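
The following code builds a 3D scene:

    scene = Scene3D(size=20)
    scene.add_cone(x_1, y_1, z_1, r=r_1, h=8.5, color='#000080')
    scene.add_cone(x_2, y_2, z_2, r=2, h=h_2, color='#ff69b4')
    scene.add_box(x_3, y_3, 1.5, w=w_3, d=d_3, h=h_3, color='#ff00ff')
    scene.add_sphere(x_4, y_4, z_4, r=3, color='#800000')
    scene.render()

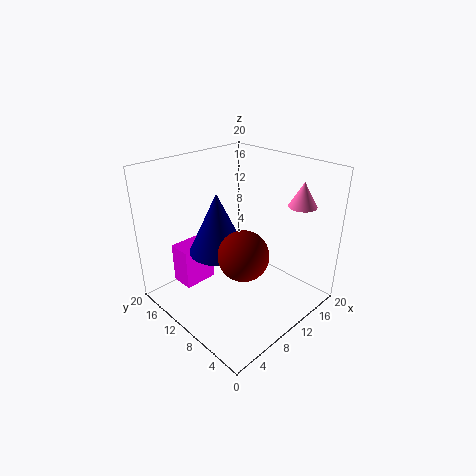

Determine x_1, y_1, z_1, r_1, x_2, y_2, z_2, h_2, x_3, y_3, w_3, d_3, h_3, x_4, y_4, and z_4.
x_1 = 8, y_1 = 12, z_1 = 8, r_1 = 4, x_2 = 17.5, y_2 = 5, z_2 = 14, h_2 = 3.5, x_3 = 4.5, y_3 = 15, w_3 = 5, d_3 = 3.5, h_3 = 6, x_4 = 5.5, y_4 = 4.5, z_4 = 11.5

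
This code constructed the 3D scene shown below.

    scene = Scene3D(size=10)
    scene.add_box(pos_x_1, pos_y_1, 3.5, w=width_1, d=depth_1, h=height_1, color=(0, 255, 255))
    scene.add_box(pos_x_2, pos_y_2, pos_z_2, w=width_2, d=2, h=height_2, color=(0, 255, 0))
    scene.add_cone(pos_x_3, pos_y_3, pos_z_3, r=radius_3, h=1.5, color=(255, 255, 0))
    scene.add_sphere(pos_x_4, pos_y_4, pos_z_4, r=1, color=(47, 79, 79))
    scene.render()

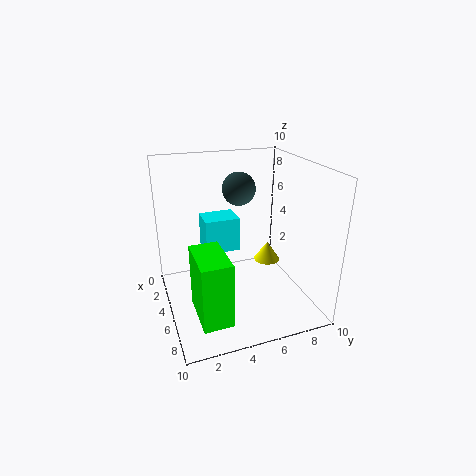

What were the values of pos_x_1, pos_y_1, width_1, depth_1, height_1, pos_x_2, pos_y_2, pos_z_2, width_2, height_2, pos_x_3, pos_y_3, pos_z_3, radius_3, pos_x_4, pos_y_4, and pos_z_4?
pos_x_1 = 2
pos_y_1 = 3
width_1 = 2
depth_1 = 2.5
height_1 = 2.5
pos_x_2 = 5
pos_y_2 = 1.5
pos_z_2 = 0.5
width_2 = 3.5
height_2 = 4.5
pos_x_3 = 3.5
pos_y_3 = 8
pos_z_3 = 2
radius_3 = 1
pos_x_4 = 6.5
pos_y_4 = 4.5
pos_z_4 = 9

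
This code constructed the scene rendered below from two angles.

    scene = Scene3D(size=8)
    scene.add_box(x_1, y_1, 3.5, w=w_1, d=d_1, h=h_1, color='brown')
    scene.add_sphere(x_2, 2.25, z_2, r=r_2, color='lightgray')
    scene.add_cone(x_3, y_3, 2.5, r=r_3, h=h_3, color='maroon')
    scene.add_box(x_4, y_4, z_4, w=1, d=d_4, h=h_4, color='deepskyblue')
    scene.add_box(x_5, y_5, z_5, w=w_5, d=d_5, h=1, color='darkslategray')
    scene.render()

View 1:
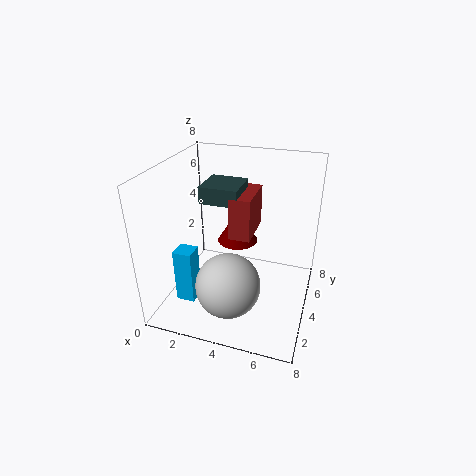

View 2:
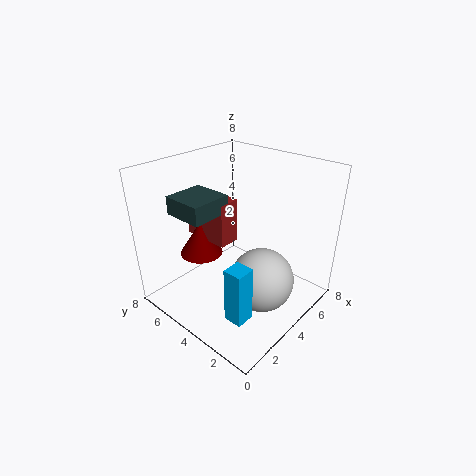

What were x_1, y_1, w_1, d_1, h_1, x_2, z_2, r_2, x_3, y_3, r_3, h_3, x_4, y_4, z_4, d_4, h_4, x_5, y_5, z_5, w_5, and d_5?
x_1 = 3.25, y_1 = 4.5, w_1 = 1.25, d_1 = 2.75, h_1 = 2.5, x_2 = 4, z_2 = 2, r_2 = 1.75, x_3 = 3.25, y_3 = 6.25, r_3 = 1.25, h_3 = 2, x_4 = 1.25, y_4 = 1.5, z_4 = 1, d_4 = 1, h_4 = 3, x_5 = 1.5, y_5 = 4.5, z_5 = 5.5, w_5 = 2.25, d_5 = 2.25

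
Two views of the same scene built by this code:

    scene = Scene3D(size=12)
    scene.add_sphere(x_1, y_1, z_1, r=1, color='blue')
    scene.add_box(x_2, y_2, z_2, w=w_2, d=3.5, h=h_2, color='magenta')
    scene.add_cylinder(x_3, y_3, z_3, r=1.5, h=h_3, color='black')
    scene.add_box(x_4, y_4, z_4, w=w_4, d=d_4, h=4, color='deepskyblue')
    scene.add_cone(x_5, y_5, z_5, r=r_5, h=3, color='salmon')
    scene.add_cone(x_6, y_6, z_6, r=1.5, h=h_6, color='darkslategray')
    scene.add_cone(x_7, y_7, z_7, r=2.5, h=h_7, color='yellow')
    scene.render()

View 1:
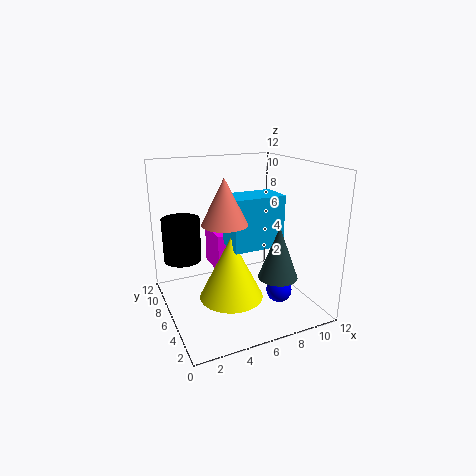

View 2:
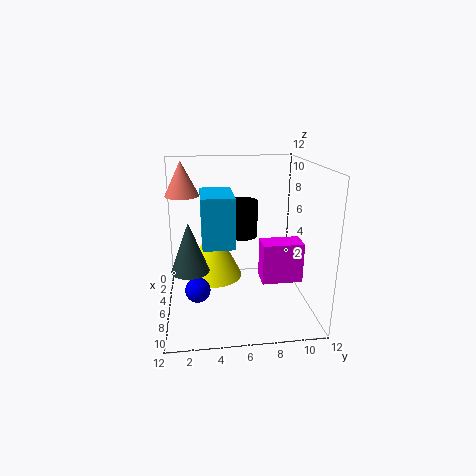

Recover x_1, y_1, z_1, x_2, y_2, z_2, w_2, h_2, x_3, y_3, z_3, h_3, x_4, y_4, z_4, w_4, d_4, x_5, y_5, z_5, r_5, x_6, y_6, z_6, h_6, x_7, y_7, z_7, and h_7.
x_1 = 8, y_1 = 2.5, z_1 = 2.5, x_2 = 5, y_2 = 8, z_2 = 2, w_2 = 2, h_2 = 3.5, x_3 = 1.5, y_3 = 7, z_3 = 4.5, h_3 = 3.5, x_4 = 4.5, y_4 = 3, z_4 = 6, w_4 = 4, d_4 = 2.5, x_5 = 3, y_5 = 1.5, z_5 = 9, r_5 = 1.5, x_6 = 7.5, y_6 = 2, z_6 = 4, h_6 = 4, x_7 = 4.5, y_7 = 4, z_7 = 2, h_7 = 5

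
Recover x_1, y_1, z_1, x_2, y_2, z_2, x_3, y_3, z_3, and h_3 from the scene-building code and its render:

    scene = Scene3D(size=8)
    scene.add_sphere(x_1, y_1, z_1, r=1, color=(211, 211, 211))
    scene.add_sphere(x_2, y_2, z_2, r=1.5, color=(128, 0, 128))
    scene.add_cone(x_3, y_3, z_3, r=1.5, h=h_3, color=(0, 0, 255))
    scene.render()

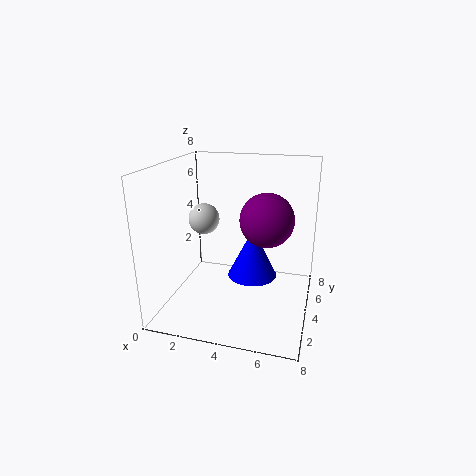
x_1 = 1
y_1 = 6.5
z_1 = 4
x_2 = 5.5
y_2 = 4.5
z_2 = 5
x_3 = 4.5
y_3 = 5.5
z_3 = 1
h_3 = 3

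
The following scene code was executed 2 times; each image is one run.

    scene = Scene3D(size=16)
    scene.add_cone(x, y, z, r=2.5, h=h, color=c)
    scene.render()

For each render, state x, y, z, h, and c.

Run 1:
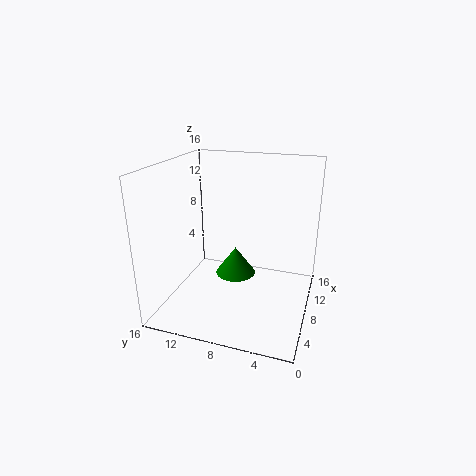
x = 11.5
y = 9.5
z = 1.5
h = 3.5
c = 'green'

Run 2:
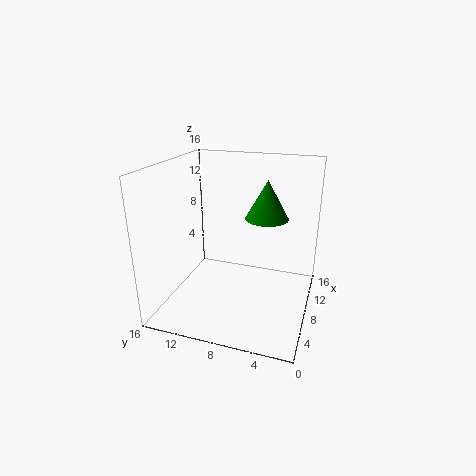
x = 11
y = 5.5
z = 9.5
h = 4.5
c = 'green'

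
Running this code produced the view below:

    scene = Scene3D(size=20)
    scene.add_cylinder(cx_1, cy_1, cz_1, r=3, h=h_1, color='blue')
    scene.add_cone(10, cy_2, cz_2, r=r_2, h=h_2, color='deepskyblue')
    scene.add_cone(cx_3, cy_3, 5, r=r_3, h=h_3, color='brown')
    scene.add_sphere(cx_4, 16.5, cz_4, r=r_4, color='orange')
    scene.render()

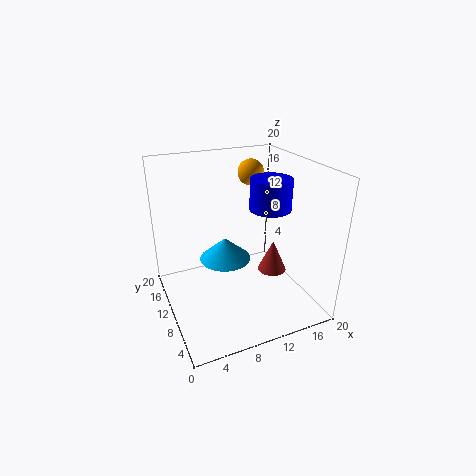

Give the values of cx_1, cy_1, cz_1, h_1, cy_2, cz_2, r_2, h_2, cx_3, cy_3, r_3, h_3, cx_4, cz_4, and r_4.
cx_1 = 15.5; cy_1 = 11; cz_1 = 13; h_1 = 4.5; cy_2 = 15; cz_2 = 4; r_2 = 4; h_2 = 3.5; cx_3 = 14.5; cy_3 = 8; r_3 = 2; h_3 = 4.5; cx_4 = 15; cz_4 = 17; r_4 = 2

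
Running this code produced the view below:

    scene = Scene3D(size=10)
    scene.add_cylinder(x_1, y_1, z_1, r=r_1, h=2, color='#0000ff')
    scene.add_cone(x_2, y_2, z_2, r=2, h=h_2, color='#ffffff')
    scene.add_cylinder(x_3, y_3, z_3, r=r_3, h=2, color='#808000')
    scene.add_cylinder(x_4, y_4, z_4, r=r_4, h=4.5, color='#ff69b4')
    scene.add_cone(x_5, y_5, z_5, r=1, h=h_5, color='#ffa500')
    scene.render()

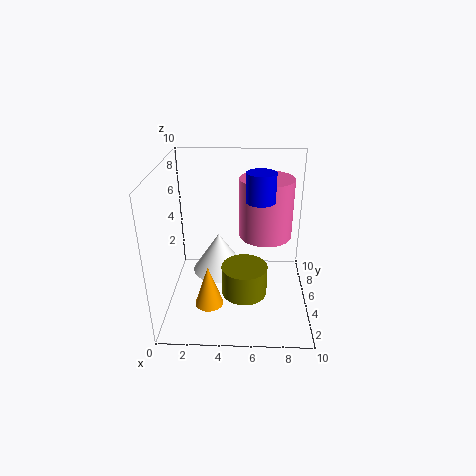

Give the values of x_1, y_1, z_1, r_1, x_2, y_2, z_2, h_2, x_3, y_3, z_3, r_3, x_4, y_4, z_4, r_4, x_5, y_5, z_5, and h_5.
x_1 = 6.5; y_1 = 5.5; z_1 = 7.5; r_1 = 1; x_2 = 3.5; y_2 = 6.5; z_2 = 1.5; h_2 = 3; x_3 = 5.5; y_3 = 3; z_3 = 2; r_3 = 1.5; x_4 = 7; y_4 = 7.5; z_4 = 4; r_4 = 2; x_5 = 3; y_5 = 3.5; z_5 = 0.5; h_5 = 3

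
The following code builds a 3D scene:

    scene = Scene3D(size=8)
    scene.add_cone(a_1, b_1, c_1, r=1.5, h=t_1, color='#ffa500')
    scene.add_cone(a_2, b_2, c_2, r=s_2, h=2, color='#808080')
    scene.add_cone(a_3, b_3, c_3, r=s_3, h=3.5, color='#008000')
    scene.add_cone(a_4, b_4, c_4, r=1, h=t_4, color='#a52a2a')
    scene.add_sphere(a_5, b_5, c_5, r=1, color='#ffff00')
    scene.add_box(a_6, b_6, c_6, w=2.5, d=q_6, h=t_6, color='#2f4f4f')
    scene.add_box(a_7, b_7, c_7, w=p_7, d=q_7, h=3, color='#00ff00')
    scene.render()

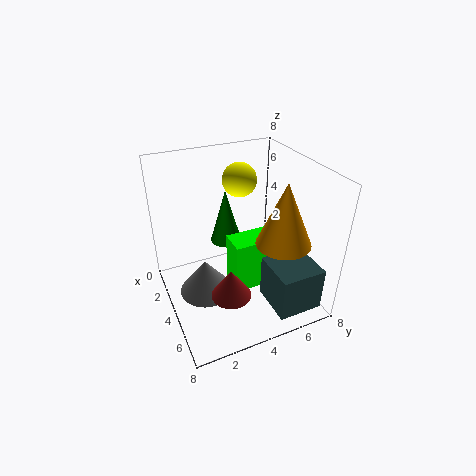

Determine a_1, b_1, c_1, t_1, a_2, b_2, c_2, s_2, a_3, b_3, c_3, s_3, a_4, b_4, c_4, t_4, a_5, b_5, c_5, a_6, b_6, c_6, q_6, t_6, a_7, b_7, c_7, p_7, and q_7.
a_1 = 5.5, b_1 = 6, c_1 = 4, t_1 = 3.5, a_2 = 4, b_2 = 2, c_2 = 1, s_2 = 1.5, a_3 = 1, b_3 = 4.5, c_3 = 2, s_3 = 1, a_4 = 6.5, b_4 = 2.5, c_4 = 2.5, t_4 = 1.5, a_5 = 2, b_5 = 5, c_5 = 6.5, a_6 = 5, b_6 = 5, c_6 = 0.5, q_6 = 2.5, t_6 = 2.5, a_7 = 3.5, b_7 = 3.5, c_7 = 1, p_7 = 1.5, q_7 = 2.5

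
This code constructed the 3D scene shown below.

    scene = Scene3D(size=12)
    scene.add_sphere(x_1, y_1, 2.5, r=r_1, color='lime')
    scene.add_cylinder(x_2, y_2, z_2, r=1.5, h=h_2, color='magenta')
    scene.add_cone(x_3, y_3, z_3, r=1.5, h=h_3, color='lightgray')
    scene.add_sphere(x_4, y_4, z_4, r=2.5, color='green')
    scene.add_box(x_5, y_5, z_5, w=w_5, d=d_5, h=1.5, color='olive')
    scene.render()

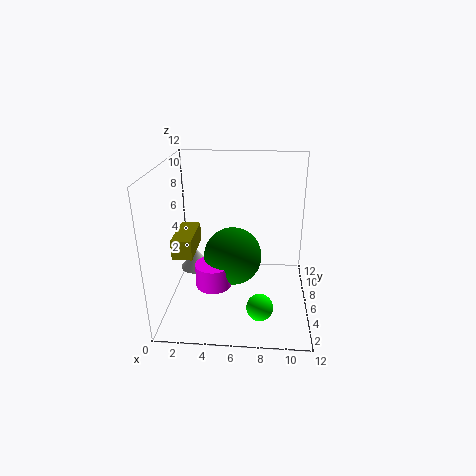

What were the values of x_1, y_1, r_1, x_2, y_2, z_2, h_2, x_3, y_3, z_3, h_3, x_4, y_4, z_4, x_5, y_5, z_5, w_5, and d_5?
x_1 = 8
y_1 = 1.5
r_1 = 1
x_2 = 4
y_2 = 5
z_2 = 2
h_2 = 2
x_3 = 1.5
y_3 = 9.5
z_3 = 1
h_3 = 2
x_4 = 5.5
y_4 = 6.5
z_4 = 4
x_5 = 1.5
y_5 = 2
z_5 = 6
w_5 = 1.5
d_5 = 3.5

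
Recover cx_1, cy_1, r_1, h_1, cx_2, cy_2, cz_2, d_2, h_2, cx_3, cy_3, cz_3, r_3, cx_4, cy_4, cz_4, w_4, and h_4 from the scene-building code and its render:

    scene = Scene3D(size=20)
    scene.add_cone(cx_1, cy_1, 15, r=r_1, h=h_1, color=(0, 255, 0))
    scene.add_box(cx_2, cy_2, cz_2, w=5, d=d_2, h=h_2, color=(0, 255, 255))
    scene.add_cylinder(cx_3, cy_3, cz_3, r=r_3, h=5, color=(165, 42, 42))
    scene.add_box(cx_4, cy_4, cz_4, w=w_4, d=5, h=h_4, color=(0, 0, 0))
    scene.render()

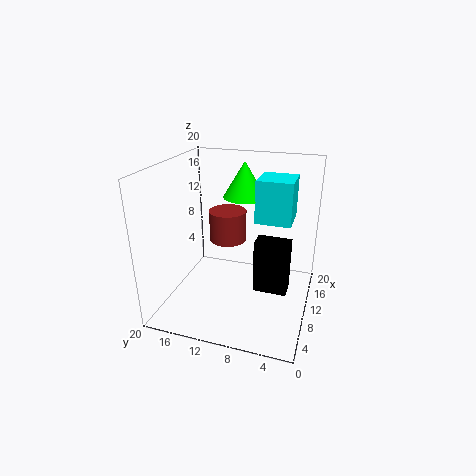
cx_1 = 13
cy_1 = 10
r_1 = 3
h_1 = 5
cx_2 = 11
cy_2 = 3
cz_2 = 12
d_2 = 5
h_2 = 6
cx_3 = 17
cy_3 = 14
cz_3 = 6
r_3 = 3
cx_4 = 11
cy_4 = 3
cz_4 = 1
w_4 = 3
h_4 = 8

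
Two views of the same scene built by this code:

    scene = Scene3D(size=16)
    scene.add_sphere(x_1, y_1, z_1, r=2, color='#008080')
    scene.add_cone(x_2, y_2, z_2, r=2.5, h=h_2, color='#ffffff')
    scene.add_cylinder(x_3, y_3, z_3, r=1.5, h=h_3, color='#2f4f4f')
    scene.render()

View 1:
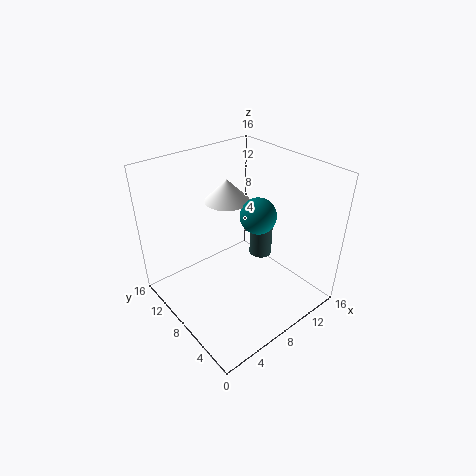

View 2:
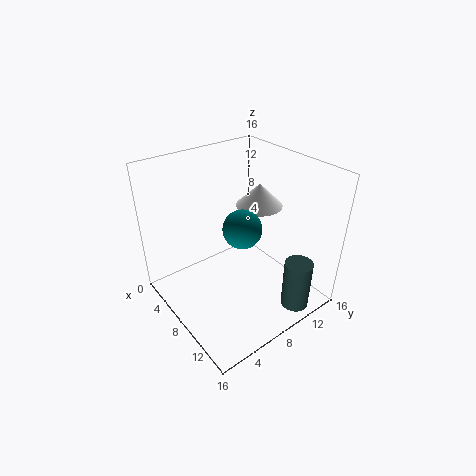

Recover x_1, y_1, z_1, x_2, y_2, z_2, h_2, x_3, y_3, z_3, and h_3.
x_1 = 10
y_1 = 7
z_1 = 10.5
x_2 = 8.5
y_2 = 10.5
z_2 = 11.5
h_2 = 2.5
x_3 = 14.5
y_3 = 11
z_3 = 1.5
h_3 = 5.5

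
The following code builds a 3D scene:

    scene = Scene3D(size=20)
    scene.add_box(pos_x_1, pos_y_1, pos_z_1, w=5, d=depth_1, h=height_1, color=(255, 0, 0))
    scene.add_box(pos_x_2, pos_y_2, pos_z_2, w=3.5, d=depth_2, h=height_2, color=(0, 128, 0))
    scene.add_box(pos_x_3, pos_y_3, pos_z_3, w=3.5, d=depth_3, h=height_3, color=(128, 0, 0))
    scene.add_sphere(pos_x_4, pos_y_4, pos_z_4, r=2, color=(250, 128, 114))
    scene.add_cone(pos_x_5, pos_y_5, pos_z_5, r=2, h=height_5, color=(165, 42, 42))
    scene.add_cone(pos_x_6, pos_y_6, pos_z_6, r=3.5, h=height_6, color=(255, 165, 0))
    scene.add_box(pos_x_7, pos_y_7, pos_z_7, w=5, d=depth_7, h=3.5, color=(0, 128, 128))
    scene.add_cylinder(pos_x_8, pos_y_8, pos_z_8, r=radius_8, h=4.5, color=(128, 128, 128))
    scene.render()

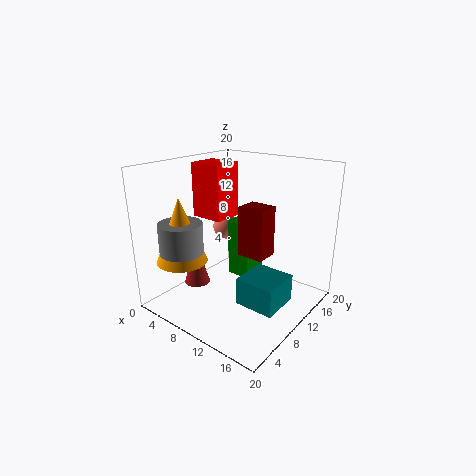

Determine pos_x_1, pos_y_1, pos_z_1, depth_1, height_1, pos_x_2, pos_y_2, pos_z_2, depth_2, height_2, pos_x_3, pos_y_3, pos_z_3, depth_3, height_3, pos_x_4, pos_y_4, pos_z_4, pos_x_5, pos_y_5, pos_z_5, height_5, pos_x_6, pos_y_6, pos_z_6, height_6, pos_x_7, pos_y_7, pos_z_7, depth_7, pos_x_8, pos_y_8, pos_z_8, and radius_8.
pos_x_1 = 1.5
pos_y_1 = 10
pos_z_1 = 11.5
depth_1 = 4.5
height_1 = 8
pos_x_2 = 7
pos_y_2 = 11.5
pos_z_2 = 3
depth_2 = 4
height_2 = 8.5
pos_x_3 = 12
pos_y_3 = 7.5
pos_z_3 = 9
depth_3 = 3
height_3 = 6.5
pos_x_4 = 4
pos_y_4 = 14.5
pos_z_4 = 9
pos_x_5 = 2
pos_y_5 = 9.5
pos_z_5 = 0.5
height_5 = 7
pos_x_6 = 4.5
pos_y_6 = 4.5
pos_z_6 = 7
height_6 = 9
pos_x_7 = 14
pos_y_7 = 4.5
pos_z_7 = 4
depth_7 = 5
pos_x_8 = 4.5
pos_y_8 = 4.5
pos_z_8 = 8
radius_8 = 3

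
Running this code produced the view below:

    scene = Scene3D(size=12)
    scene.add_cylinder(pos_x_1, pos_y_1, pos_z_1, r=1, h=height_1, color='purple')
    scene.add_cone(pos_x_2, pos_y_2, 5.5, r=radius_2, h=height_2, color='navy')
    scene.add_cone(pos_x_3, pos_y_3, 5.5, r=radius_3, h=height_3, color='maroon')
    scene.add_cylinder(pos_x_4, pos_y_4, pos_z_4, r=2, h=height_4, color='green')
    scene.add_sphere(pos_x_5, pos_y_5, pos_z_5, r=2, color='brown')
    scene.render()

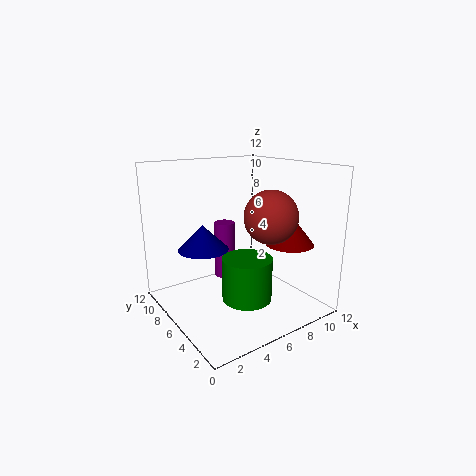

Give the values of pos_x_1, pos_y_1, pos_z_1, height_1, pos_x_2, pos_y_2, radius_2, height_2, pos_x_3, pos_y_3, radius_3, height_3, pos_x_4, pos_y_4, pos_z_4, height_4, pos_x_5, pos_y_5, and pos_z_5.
pos_x_1 = 7.5; pos_y_1 = 10.5; pos_z_1 = 0.5; height_1 = 5.5; pos_x_2 = 3; pos_y_2 = 6.5; radius_2 = 2; height_2 = 2; pos_x_3 = 9.5; pos_y_3 = 3.5; radius_3 = 2; height_3 = 2.5; pos_x_4 = 5.5; pos_y_4 = 4; pos_z_4 = 1.5; height_4 = 3.5; pos_x_5 = 6.5; pos_y_5 = 2.5; pos_z_5 = 8.5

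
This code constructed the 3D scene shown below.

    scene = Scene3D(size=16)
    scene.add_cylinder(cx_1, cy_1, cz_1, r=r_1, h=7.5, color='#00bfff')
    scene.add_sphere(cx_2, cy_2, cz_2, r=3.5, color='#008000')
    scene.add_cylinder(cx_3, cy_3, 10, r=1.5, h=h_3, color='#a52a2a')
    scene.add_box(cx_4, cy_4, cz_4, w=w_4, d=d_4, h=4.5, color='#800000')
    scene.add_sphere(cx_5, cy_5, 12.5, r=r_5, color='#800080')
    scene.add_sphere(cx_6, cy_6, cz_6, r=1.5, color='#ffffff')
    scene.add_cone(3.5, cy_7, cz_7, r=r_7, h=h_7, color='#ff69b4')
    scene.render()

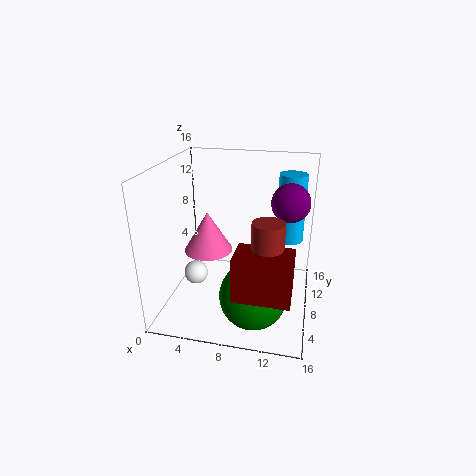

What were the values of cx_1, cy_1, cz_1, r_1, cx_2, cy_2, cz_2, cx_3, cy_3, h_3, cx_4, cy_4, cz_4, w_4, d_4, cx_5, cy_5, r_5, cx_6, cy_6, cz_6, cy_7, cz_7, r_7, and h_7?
cx_1 = 13.5
cy_1 = 10
cz_1 = 7.5
r_1 = 1.5
cx_2 = 10.5
cy_2 = 4
cz_2 = 3.5
cx_3 = 12
cy_3 = 2.5
h_3 = 2.5
cx_4 = 9
cy_4 = 0.5
cz_4 = 5
w_4 = 5.5
d_4 = 3.5
cx_5 = 13.5
cy_5 = 8
r_5 = 2
cx_6 = 2
cy_6 = 10
cz_6 = 1.5
cy_7 = 11
cz_7 = 4.5
r_7 = 3
h_7 = 5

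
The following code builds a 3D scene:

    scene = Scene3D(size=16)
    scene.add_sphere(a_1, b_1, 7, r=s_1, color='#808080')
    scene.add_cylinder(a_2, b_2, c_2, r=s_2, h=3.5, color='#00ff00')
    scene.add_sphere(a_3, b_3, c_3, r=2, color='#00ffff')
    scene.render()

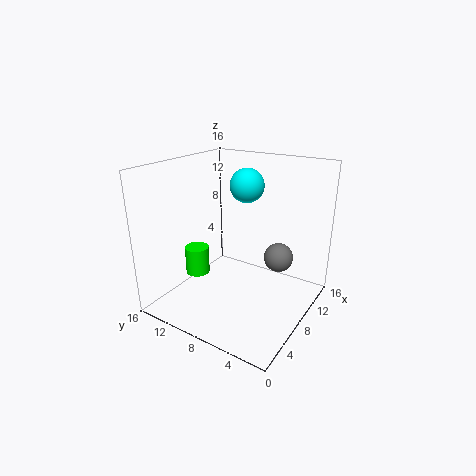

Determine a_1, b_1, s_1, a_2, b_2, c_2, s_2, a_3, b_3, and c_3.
a_1 = 8, b_1 = 3, s_1 = 1.5, a_2 = 8.5, b_2 = 14.5, c_2 = 1.5, s_2 = 1.5, a_3 = 11.5, b_3 = 9, c_3 = 13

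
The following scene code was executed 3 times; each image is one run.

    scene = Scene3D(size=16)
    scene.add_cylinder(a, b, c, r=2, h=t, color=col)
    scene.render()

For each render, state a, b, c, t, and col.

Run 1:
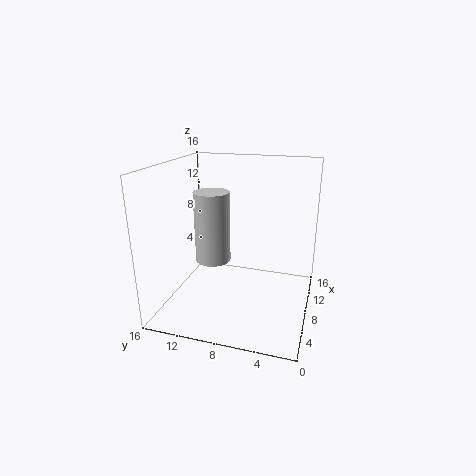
a = 8
b = 11
c = 5
t = 8
col = 'lightgray'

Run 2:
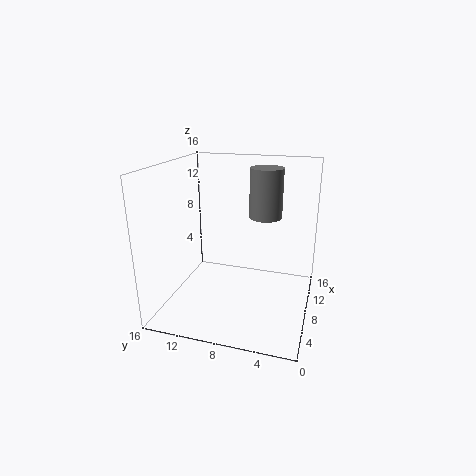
a = 13
b = 6
c = 9
t = 6
col = 'gray'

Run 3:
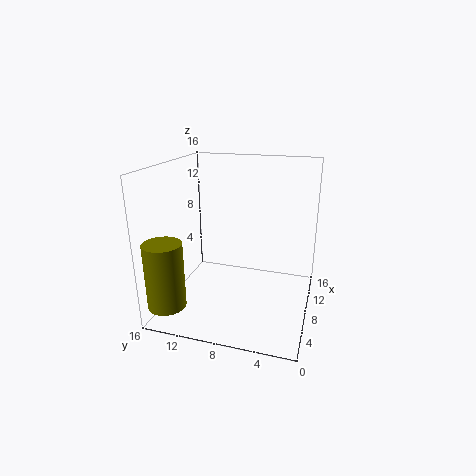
a = 2
b = 14
c = 2
t = 7
col = 'olive'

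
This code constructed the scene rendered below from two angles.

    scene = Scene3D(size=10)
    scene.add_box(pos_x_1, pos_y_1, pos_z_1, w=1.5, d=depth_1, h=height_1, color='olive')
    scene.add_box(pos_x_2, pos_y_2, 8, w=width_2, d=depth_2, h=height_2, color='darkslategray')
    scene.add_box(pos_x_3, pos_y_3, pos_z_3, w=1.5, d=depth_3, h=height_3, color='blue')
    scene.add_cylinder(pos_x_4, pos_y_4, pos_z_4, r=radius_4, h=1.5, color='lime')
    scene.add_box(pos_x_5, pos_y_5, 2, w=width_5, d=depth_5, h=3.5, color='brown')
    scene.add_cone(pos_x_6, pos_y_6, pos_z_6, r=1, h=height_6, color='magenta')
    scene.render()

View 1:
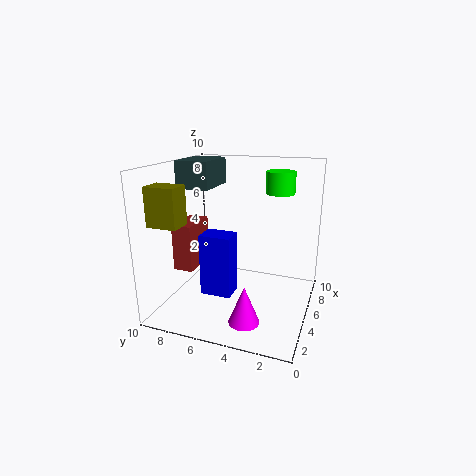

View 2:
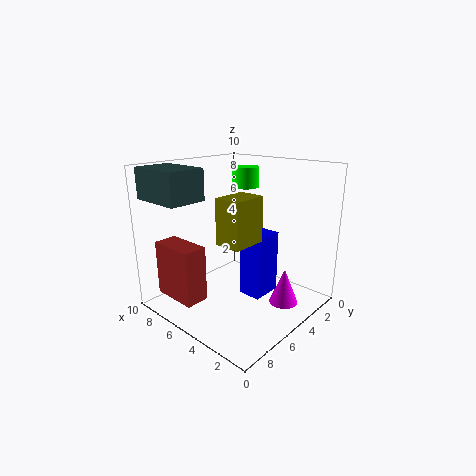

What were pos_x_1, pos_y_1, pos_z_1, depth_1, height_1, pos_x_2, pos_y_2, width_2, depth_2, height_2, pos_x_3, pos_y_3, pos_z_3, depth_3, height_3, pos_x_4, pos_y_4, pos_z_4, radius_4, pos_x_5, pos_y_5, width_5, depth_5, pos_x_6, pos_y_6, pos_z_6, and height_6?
pos_x_1 = 1, pos_y_1 = 7.5, pos_z_1 = 6.5, depth_1 = 2, height_1 = 2.5, pos_x_2 = 5.5, pos_y_2 = 7.5, width_2 = 3.5, depth_2 = 2.5, height_2 = 2, pos_x_3 = 2, pos_y_3 = 4.5, pos_z_3 = 2, depth_3 = 2, height_3 = 4, pos_x_4 = 6.5, pos_y_4 = 2.5, pos_z_4 = 8, radius_4 = 1, pos_x_5 = 4.5, pos_y_5 = 8.5, width_5 = 3, depth_5 = 1.5, pos_x_6 = 2, pos_y_6 = 3.5, pos_z_6 = 0.5, height_6 = 2.5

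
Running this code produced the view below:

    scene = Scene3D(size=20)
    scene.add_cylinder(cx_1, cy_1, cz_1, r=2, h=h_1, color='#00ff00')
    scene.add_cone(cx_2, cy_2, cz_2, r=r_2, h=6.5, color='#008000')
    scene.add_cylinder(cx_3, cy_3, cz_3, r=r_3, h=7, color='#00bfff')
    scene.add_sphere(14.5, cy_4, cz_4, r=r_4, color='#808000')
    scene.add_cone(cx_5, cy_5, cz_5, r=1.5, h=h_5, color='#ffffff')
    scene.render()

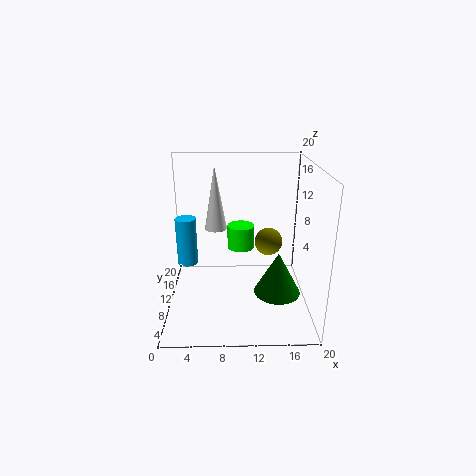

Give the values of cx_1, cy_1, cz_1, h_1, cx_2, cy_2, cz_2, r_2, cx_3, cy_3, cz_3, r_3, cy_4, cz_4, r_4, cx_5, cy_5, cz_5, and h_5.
cx_1 = 10.5; cy_1 = 13.5; cz_1 = 7; h_1 = 3.5; cx_2 = 16; cy_2 = 11; cz_2 = 0.5; r_2 = 3.5; cx_3 = 2.5; cy_3 = 12.5; cz_3 = 5; r_3 = 1.5; cy_4 = 12; cz_4 = 8.5; r_4 = 2; cx_5 = 7; cy_5 = 10; cz_5 = 11.5; h_5 = 8.5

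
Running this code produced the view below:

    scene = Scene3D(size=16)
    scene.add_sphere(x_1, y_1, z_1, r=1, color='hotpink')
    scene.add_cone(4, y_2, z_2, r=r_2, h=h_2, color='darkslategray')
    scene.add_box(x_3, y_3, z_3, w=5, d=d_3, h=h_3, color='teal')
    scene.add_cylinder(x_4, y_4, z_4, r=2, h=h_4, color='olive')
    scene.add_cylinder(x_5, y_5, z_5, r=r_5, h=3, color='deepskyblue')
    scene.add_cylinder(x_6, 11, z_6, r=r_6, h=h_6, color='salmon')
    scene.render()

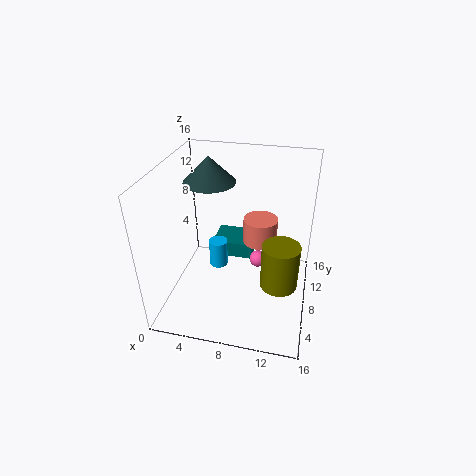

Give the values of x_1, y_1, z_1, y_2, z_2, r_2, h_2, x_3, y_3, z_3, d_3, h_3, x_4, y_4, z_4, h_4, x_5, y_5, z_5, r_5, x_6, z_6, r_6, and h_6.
x_1 = 10, y_1 = 10, z_1 = 4, y_2 = 11, z_2 = 13, r_2 = 3, h_2 = 3, x_3 = 4, y_3 = 11, z_3 = 3, d_3 = 4, h_3 = 2, x_4 = 13, y_4 = 6, z_4 = 4, h_4 = 5, x_5 = 6, y_5 = 7, z_5 = 5, r_5 = 1, x_6 = 10, z_6 = 6, r_6 = 2, h_6 = 3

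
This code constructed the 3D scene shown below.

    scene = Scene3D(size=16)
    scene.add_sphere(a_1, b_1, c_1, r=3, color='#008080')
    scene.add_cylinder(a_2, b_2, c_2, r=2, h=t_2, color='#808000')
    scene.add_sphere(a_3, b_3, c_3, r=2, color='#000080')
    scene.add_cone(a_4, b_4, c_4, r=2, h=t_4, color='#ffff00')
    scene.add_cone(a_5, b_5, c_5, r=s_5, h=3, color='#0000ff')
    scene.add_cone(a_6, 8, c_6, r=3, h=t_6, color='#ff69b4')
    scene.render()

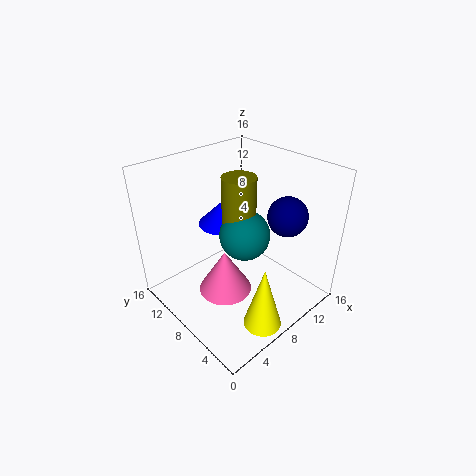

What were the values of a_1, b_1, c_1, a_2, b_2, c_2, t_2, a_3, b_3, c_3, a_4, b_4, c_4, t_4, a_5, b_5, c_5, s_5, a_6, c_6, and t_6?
a_1 = 10, b_1 = 9, c_1 = 7, a_2 = 10, b_2 = 10, c_2 = 8, t_2 = 6, a_3 = 10, b_3 = 3, c_3 = 12, a_4 = 6, b_4 = 2, c_4 = 1, t_4 = 7, a_5 = 10, b_5 = 13, c_5 = 7, s_5 = 3, a_6 = 6, c_6 = 2, t_6 = 5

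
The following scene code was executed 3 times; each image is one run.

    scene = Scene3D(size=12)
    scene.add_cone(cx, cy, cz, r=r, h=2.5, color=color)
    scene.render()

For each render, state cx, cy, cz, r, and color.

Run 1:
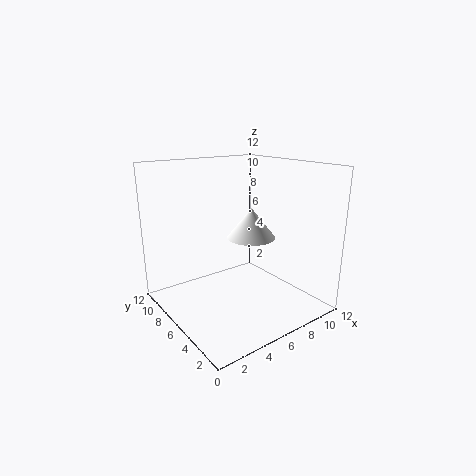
cx = 7; cy = 5.5; cz = 6; r = 2; color = 'white'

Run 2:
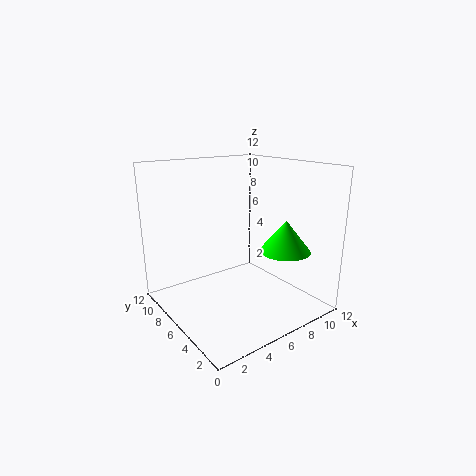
cx = 8; cy = 2.5; cz = 5.5; r = 2; color = 'lime'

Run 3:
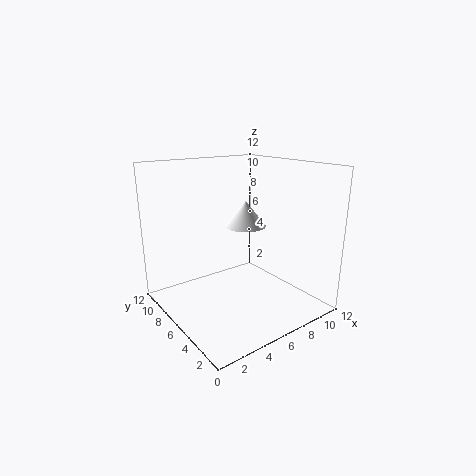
cx = 9.5; cy = 9.5; cz = 5.5; r = 2; color = 'white'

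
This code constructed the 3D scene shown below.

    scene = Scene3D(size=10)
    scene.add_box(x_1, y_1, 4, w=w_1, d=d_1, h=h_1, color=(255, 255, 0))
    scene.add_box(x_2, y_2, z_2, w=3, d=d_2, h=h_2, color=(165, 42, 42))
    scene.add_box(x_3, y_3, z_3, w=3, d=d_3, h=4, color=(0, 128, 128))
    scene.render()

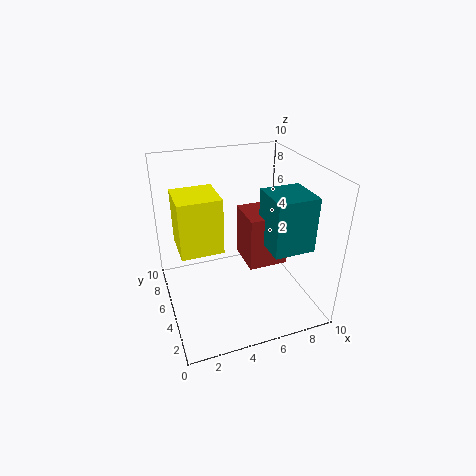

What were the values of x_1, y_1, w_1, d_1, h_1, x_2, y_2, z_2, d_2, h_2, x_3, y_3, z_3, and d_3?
x_1 = 1; y_1 = 5; w_1 = 3; d_1 = 3; h_1 = 4; x_2 = 6; y_2 = 5; z_2 = 2; d_2 = 3; h_2 = 4; x_3 = 7; y_3 = 3; z_3 = 4; d_3 = 3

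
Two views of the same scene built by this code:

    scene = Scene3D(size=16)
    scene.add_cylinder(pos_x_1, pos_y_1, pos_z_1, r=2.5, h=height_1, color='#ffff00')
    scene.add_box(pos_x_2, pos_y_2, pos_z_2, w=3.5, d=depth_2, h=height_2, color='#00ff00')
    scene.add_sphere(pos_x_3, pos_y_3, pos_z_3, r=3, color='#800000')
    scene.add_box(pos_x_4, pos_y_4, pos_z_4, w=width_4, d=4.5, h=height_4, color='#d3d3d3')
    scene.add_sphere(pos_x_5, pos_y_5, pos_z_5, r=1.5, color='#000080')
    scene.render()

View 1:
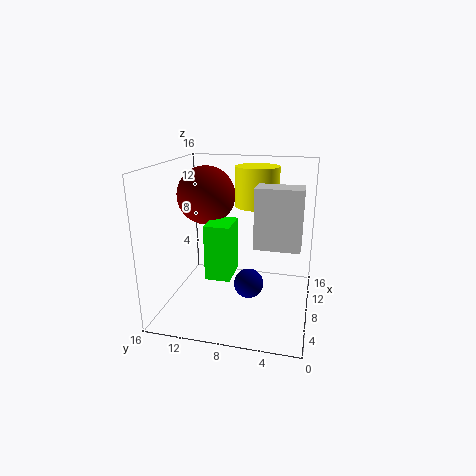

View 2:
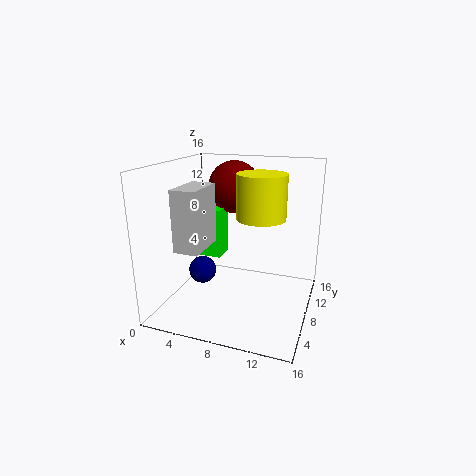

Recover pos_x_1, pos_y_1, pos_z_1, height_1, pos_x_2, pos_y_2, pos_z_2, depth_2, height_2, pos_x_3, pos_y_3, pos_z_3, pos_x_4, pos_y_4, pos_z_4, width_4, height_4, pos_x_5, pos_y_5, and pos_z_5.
pos_x_1 = 11; pos_y_1 = 6.5; pos_z_1 = 11; height_1 = 4.5; pos_x_2 = 2.5; pos_y_2 = 7.5; pos_z_2 = 5.5; depth_2 = 2.5; height_2 = 5.5; pos_x_3 = 6.5; pos_y_3 = 11; pos_z_3 = 13; pos_x_4 = 4; pos_y_4 = 1; pos_z_4 = 8.5; width_4 = 2.5; height_4 = 6; pos_x_5 = 4.5; pos_y_5 = 6; pos_z_5 = 4.5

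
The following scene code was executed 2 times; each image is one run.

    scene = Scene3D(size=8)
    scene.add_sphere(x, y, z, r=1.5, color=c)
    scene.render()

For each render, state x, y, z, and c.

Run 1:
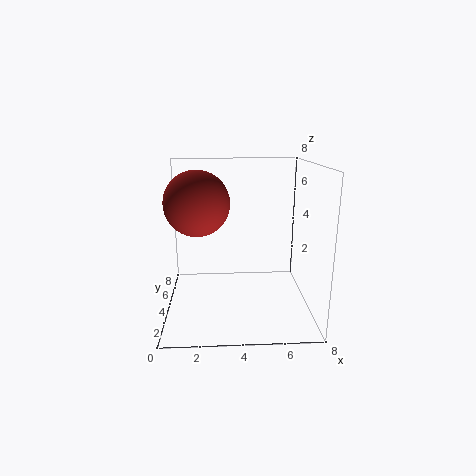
x = 2
y = 1.5
z = 6.5
c = 'brown'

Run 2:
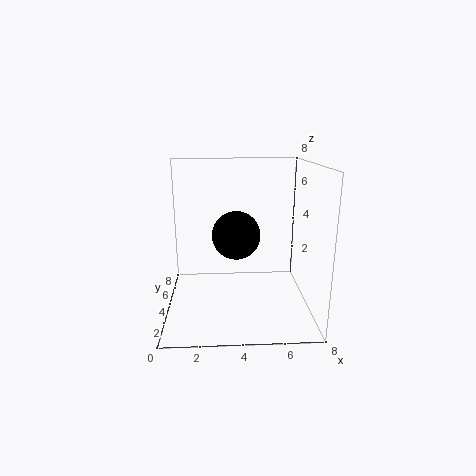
x = 4
y = 6
z = 3.5
c = 'black'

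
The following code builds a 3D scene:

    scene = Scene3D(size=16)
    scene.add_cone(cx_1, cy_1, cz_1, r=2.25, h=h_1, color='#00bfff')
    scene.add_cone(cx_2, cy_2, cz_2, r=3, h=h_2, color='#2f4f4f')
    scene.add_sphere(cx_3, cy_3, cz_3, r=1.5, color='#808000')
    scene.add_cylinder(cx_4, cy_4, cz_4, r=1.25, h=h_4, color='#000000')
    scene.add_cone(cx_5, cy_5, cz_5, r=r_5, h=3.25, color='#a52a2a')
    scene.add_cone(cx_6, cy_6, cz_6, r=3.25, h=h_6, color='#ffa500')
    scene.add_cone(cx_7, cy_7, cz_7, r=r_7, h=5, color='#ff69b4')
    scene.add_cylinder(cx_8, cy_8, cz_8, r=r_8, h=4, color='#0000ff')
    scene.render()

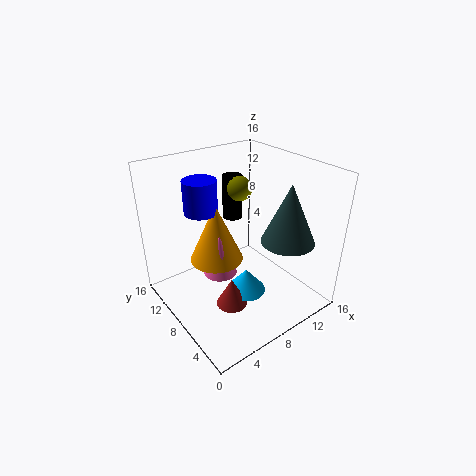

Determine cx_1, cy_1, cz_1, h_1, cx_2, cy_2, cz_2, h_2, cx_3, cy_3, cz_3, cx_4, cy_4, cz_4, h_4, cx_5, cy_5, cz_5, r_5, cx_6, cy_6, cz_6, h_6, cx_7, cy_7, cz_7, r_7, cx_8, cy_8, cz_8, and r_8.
cx_1 = 8.25; cy_1 = 6.75; cz_1 = 1.5; h_1 = 2.75; cx_2 = 12.5; cy_2 = 4.75; cz_2 = 7.5; h_2 = 6.75; cx_3 = 11.25; cy_3 = 12; cz_3 = 11.75; cx_4 = 11.25; cy_4 = 13.5; cz_4 = 7.5; h_4 = 5.5; cx_5 = 6; cy_5 = 6.5; cz_5 = 0.75; r_5 = 1.75; cx_6 = 7.5; cy_6 = 11.75; cz_6 = 3.5; h_6 = 7.25; cx_7 = 7; cy_7 = 10.25; cz_7 = 2.5; r_7 = 2; cx_8 = 6.5; cy_8 = 13.25; cz_8 = 9.5; r_8 = 2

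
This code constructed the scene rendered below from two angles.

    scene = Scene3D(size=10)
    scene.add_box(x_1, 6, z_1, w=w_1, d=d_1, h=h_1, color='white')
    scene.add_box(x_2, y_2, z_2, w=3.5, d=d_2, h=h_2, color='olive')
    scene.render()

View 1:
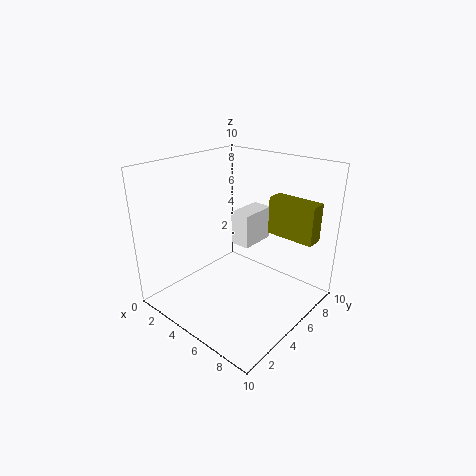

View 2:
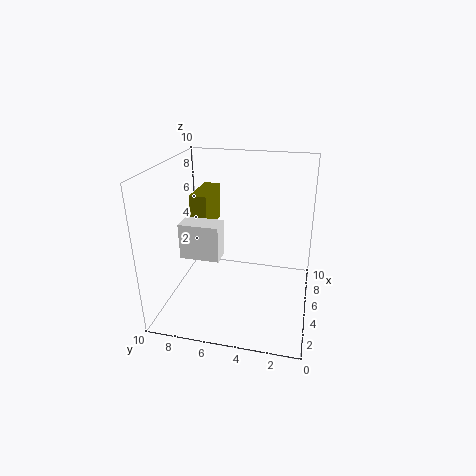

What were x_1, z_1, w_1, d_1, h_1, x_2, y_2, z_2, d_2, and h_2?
x_1 = 3.5
z_1 = 3.75
w_1 = 1.5
d_1 = 2.75
h_1 = 2.5
x_2 = 5.75
y_2 = 7.5
z_2 = 4.75
d_2 = 1.25
h_2 = 2.75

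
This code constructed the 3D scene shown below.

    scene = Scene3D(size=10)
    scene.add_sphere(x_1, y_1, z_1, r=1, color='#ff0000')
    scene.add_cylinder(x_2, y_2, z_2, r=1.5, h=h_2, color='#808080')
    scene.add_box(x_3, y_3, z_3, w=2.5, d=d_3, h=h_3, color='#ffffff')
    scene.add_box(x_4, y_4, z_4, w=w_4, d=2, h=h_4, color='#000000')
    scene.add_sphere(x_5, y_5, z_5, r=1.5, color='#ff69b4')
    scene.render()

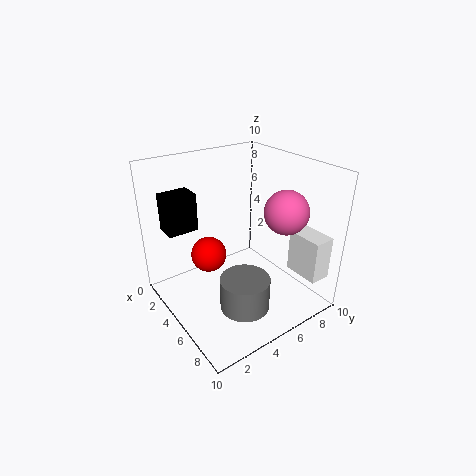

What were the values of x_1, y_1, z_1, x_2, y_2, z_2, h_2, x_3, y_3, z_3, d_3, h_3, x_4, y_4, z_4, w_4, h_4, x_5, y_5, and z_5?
x_1 = 7, y_1 = 1.5, z_1 = 6, x_2 = 8.5, y_2 = 3, z_2 = 2.5, h_2 = 2, x_3 = 7, y_3 = 8, z_3 = 2.5, d_3 = 1.5, h_3 = 3, x_4 = 2.5, y_4 = 0.5, z_4 = 6, w_4 = 1.5, h_4 = 2.5, x_5 = 7, y_5 = 7.5, z_5 = 7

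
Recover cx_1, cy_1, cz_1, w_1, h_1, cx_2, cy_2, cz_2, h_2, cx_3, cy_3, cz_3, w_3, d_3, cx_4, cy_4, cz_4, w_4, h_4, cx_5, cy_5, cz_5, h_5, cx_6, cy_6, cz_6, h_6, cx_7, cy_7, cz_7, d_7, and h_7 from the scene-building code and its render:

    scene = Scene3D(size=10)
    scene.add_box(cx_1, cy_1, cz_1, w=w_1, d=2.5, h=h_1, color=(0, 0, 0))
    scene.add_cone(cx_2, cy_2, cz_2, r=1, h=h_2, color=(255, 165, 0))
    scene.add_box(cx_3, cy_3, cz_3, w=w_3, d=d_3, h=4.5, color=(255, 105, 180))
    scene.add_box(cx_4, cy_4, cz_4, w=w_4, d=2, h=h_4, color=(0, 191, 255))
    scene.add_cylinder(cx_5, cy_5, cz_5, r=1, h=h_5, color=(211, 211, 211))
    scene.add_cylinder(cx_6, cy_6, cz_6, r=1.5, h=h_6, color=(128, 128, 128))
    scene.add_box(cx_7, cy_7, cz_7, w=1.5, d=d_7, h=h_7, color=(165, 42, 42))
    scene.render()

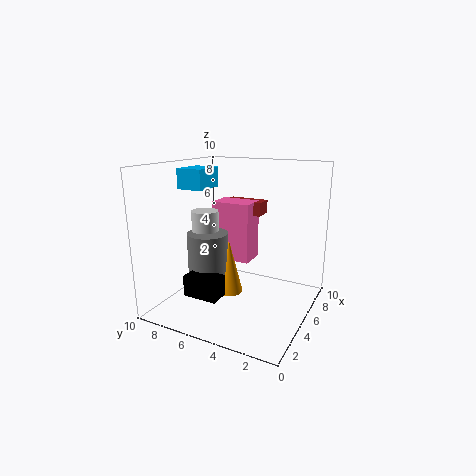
cx_1 = 2.5
cy_1 = 5.5
cz_1 = 1
w_1 = 1.5
h_1 = 1.5
cx_2 = 5.5
cy_2 = 6
cz_2 = 0.5
h_2 = 4
cx_3 = 6.5
cy_3 = 5
cz_3 = 2.5
w_3 = 2
d_3 = 3
cx_4 = 5
cy_4 = 8
cz_4 = 8
w_4 = 2.5
h_4 = 1.5
cx_5 = 5.5
cy_5 = 8
cz_5 = 3.5
h_5 = 3
cx_6 = 5
cy_6 = 7.5
cz_6 = 0.5
h_6 = 4.5
cx_7 = 7.5
cy_7 = 4.5
cz_7 = 6
d_7 = 3
h_7 = 1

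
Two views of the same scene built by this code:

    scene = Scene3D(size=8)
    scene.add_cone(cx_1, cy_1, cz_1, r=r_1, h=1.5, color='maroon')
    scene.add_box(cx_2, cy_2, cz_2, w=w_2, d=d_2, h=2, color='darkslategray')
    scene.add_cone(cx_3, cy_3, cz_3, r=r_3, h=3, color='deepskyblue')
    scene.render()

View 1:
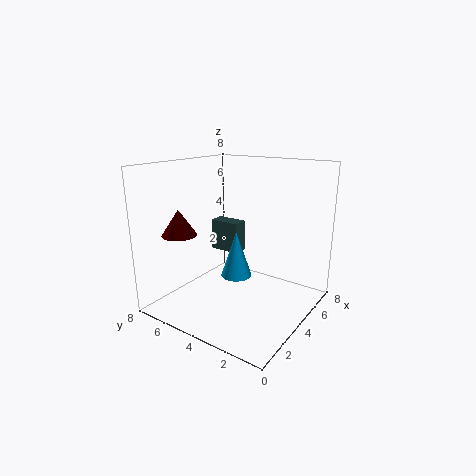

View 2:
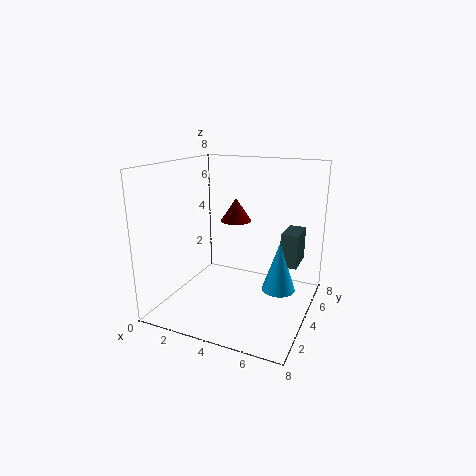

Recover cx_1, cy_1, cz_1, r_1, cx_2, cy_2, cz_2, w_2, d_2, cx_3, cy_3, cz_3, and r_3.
cx_1 = 2.5; cy_1 = 7; cz_1 = 4; r_1 = 1; cx_2 = 6; cy_2 = 5.5; cz_2 = 2; w_2 = 1; d_2 = 2; cx_3 = 6; cy_3 = 5.5; cz_3 = 0.5; r_3 = 1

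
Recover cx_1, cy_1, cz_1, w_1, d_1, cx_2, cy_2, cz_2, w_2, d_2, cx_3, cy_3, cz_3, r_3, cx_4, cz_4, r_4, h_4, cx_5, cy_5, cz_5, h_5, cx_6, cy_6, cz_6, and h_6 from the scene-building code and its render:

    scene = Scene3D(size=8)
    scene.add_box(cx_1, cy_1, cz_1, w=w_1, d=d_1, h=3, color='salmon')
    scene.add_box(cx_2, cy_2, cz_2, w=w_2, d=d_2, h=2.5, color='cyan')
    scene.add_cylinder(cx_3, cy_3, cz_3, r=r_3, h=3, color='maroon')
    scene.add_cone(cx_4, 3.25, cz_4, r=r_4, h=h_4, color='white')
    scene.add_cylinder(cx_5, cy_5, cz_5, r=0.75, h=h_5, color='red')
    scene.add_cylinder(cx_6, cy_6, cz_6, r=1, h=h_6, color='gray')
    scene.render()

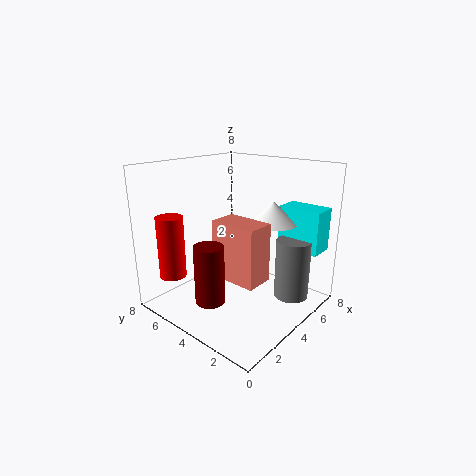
cx_1 = 2; cy_1 = 1.5; cz_1 = 2.5; w_1 = 1.5; d_1 = 2.5; cx_2 = 6.5; cy_2 = 0.5; cz_2 = 3; w_2 = 1.5; d_2 = 2.5; cx_3 = 1.25; cy_3 = 3.5; cz_3 = 1.5; r_3 = 0.75; cx_4 = 6.25; cz_4 = 4.5; r_4 = 1.5; h_4 = 1.25; cx_5 = 1.5; cy_5 = 6.75; cz_5 = 1.75; h_5 = 3.5; cx_6 = 6.25; cy_6 = 1.75; cz_6 = 0.25; h_6 = 3.5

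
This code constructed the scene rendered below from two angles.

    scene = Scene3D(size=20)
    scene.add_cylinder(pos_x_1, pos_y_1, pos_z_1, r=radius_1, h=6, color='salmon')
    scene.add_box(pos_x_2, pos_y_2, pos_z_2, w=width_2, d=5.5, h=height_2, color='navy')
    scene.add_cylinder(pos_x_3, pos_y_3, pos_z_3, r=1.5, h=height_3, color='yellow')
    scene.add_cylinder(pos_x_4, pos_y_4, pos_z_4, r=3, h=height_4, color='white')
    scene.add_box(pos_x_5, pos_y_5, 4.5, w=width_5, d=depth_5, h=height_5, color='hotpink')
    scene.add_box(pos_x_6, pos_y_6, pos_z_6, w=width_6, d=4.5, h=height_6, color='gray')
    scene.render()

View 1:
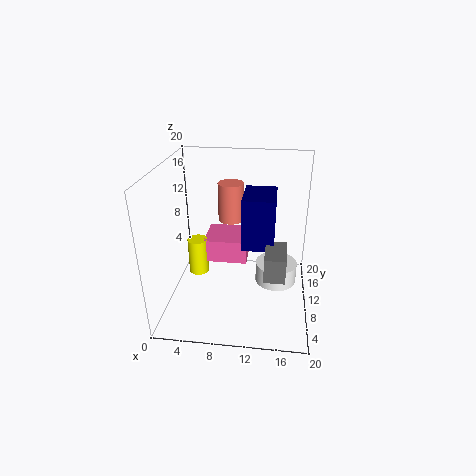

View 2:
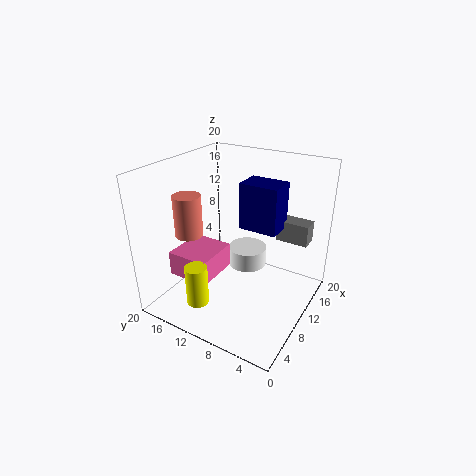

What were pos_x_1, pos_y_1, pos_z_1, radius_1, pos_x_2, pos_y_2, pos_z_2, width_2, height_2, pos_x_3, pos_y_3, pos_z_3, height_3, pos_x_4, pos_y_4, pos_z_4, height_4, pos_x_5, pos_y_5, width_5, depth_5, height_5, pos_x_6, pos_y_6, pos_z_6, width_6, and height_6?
pos_x_1 = 8, pos_y_1 = 17, pos_z_1 = 9.5, radius_1 = 2, pos_x_2 = 11, pos_y_2 = 5, pos_z_2 = 11, width_2 = 4, height_2 = 6.5, pos_x_3 = 3.5, pos_y_3 = 12.5, pos_z_3 = 2.5, height_3 = 5.5, pos_x_4 = 15.5, pos_y_4 = 11.5, pos_z_4 = 2.5, height_4 = 3, pos_x_5 = 4.5, pos_y_5 = 12, width_5 = 6.5, depth_5 = 6, height_5 = 3.5, pos_x_6 = 14, pos_y_6 = 1.5, pos_z_6 = 9, width_6 = 2.5, height_6 = 3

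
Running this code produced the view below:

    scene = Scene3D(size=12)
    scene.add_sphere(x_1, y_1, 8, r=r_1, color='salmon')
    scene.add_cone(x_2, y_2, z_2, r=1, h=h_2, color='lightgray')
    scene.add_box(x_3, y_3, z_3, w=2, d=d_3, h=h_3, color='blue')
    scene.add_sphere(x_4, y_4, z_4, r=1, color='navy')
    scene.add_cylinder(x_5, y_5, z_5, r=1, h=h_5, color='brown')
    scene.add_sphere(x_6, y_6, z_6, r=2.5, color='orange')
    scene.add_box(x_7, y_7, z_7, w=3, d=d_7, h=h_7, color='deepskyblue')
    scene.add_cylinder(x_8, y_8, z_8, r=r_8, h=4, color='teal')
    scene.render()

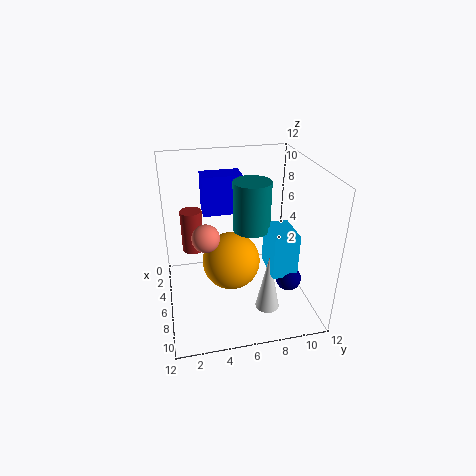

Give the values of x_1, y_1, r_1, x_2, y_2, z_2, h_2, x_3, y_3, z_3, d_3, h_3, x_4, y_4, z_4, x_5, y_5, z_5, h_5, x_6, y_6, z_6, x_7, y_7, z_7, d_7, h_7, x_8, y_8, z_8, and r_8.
x_1 = 9; y_1 = 3; r_1 = 1; x_2 = 8.5; y_2 = 8; z_2 = 0.5; h_2 = 5; x_3 = 1.5; y_3 = 3.5; z_3 = 7; d_3 = 3.5; h_3 = 3.5; x_4 = 9; y_4 = 9.5; z_4 = 3.5; x_5 = 2; y_5 = 2.5; z_5 = 3; h_5 = 4; x_6 = 5.5; y_6 = 5.5; z_6 = 3.5; x_7 = 6.5; y_7 = 8; z_7 = 4; d_7 = 2; h_7 = 3.5; x_8 = 6.5; y_8 = 7; z_8 = 7; r_8 = 1.5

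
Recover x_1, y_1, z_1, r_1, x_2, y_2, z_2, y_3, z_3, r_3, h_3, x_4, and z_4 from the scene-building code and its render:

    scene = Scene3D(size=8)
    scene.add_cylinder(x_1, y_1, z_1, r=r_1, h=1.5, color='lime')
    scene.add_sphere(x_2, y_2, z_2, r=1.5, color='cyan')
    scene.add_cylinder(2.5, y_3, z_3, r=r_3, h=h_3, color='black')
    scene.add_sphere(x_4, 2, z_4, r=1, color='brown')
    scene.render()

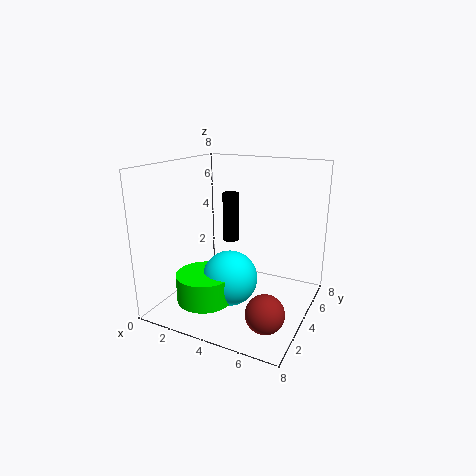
x_1 = 3; y_1 = 2; z_1 = 1; r_1 = 1.5; x_2 = 4; y_2 = 3; z_2 = 2; y_3 = 6; z_3 = 3; r_3 = 0.5; h_3 = 3; x_4 = 6.5; z_4 = 1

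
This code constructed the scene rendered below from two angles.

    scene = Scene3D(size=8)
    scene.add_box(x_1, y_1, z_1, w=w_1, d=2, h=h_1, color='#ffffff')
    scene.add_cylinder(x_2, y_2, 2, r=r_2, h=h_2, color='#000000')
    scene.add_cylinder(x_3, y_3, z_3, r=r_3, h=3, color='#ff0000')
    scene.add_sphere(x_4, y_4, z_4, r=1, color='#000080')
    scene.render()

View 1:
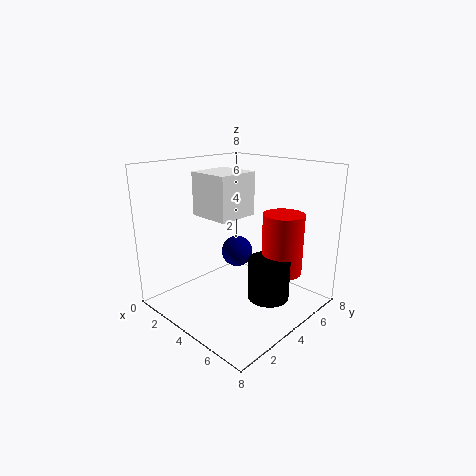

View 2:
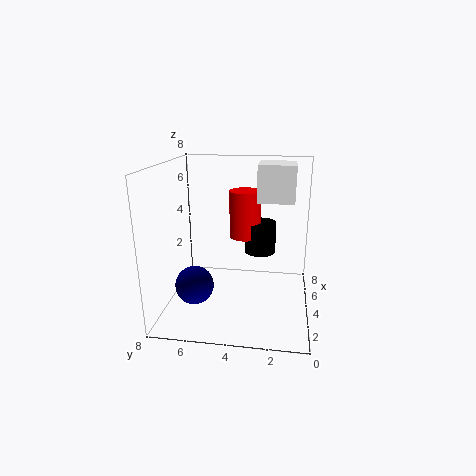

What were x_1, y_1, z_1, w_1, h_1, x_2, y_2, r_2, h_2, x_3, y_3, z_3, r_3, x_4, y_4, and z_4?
x_1 = 4; y_1 = 1; z_1 = 6; w_1 = 2; h_1 = 2; x_2 = 7; y_2 = 3; r_2 = 1; h_2 = 2; x_3 = 7; y_3 = 4; z_3 = 3; r_3 = 1; x_4 = 2; y_4 = 6; z_4 = 2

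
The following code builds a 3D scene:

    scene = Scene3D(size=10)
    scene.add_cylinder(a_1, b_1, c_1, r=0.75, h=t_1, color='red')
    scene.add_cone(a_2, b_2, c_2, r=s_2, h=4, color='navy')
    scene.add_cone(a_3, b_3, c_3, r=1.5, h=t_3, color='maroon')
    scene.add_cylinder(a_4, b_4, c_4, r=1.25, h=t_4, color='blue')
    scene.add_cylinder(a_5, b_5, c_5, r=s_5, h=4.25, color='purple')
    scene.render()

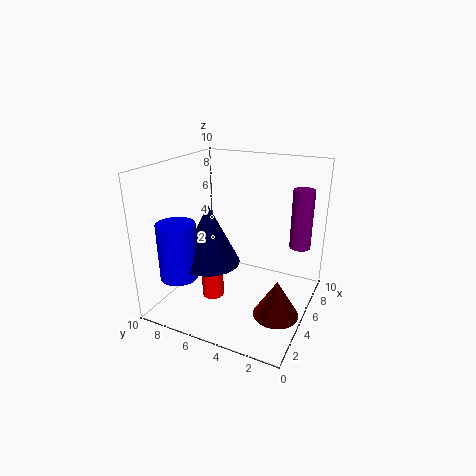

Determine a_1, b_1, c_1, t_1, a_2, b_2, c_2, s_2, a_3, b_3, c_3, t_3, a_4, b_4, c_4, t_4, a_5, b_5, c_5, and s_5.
a_1 = 3.5, b_1 = 6.25, c_1 = 1, t_1 = 2.75, a_2 = 3.25, b_2 = 6.25, c_2 = 3.75, s_2 = 2, a_3 = 3.5, b_3 = 1.5, c_3 = 0.75, t_3 = 2.5, a_4 = 1.75, b_4 = 7.75, c_4 = 3, t_4 = 3.75, a_5 = 7.5, b_5 = 1.25, c_5 = 4, s_5 = 0.75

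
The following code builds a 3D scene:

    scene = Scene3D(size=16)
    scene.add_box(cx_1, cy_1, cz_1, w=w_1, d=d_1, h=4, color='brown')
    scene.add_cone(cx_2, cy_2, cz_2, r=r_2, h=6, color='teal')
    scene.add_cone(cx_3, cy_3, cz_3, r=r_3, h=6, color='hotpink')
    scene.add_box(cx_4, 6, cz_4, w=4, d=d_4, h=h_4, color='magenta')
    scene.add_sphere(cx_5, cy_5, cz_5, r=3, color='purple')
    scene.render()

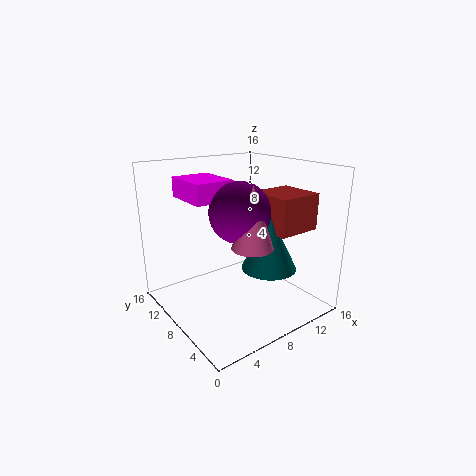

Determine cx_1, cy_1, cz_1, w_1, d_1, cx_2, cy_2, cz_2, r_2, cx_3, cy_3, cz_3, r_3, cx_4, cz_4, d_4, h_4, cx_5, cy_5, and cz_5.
cx_1 = 10
cy_1 = 3
cz_1 = 9
w_1 = 5
d_1 = 5
cx_2 = 10
cy_2 = 5
cz_2 = 5
r_2 = 3
cx_3 = 6
cy_3 = 3
cz_3 = 9
r_3 = 2
cx_4 = 2
cz_4 = 13
d_4 = 5
h_4 = 2
cx_5 = 6
cy_5 = 5
cz_5 = 12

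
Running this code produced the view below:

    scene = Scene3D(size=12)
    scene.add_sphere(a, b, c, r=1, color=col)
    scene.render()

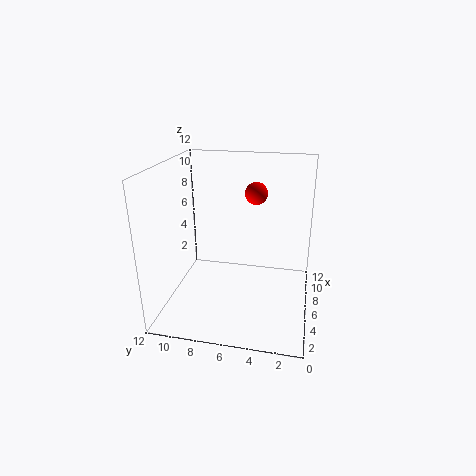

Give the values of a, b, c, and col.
a = 9; b = 5; c = 9; col = 'red'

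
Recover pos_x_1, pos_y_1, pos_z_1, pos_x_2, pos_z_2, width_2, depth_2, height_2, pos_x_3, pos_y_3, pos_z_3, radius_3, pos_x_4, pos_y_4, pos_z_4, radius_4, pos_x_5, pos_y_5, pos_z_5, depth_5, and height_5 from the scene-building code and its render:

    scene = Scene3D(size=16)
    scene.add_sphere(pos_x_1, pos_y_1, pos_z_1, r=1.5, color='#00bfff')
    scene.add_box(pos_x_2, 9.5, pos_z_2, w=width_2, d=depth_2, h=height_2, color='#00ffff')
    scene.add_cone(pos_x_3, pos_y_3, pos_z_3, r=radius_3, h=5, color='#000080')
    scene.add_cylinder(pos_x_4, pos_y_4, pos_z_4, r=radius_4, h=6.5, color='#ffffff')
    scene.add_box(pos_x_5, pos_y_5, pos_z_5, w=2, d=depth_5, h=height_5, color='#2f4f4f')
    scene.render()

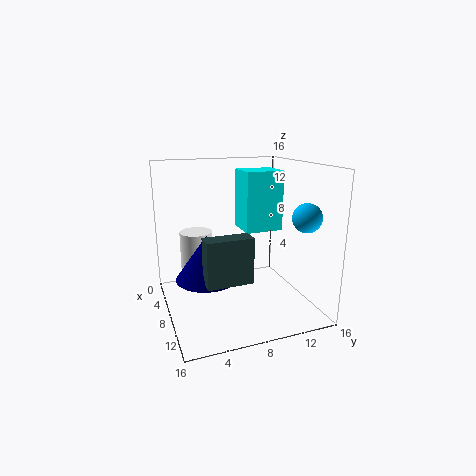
pos_x_1 = 13, pos_y_1 = 13.5, pos_z_1 = 11, pos_x_2 = 3, pos_z_2 = 8, width_2 = 4, depth_2 = 4.5, height_2 = 7, pos_x_3 = 7.5, pos_y_3 = 4.5, pos_z_3 = 3.5, radius_3 = 3.5, pos_x_4 = 2.5, pos_y_4 = 4.5, pos_z_4 = 1, radius_4 = 2, pos_x_5 = 9.5, pos_y_5 = 3.5, pos_z_5 = 4, depth_5 = 5, height_5 = 5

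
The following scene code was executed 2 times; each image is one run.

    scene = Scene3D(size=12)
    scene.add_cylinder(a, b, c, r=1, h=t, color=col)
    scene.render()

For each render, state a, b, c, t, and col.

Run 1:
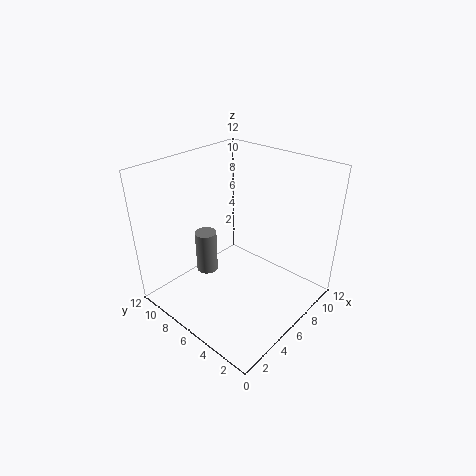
a = 6, b = 10, c = 1, t = 4, col = 'gray'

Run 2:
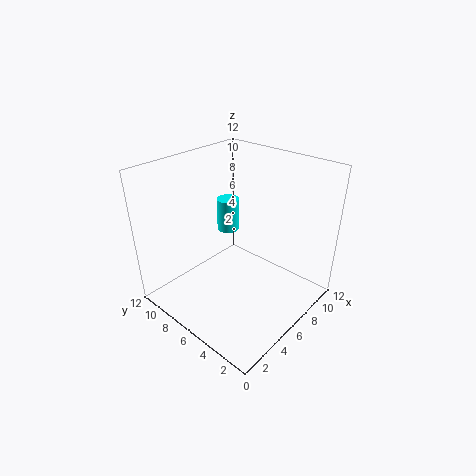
a = 8, b = 9, c = 5, t = 3, col = 'cyan'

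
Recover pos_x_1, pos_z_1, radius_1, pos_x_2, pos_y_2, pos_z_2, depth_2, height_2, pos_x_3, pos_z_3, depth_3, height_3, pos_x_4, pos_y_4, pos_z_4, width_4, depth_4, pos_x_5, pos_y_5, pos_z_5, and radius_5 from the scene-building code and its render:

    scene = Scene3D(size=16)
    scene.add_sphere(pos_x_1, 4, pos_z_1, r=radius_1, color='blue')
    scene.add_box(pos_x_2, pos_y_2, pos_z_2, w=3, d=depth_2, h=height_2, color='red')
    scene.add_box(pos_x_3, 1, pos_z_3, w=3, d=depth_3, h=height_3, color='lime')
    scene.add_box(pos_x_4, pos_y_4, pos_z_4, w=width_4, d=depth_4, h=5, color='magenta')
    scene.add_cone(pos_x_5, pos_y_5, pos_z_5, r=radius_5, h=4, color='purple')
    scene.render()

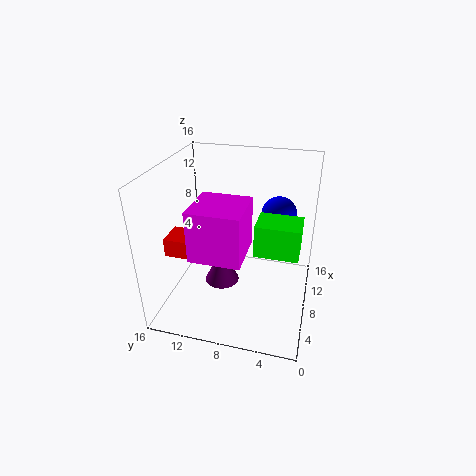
pos_x_1 = 11; pos_z_1 = 10; radius_1 = 2; pos_x_2 = 4; pos_y_2 = 10; pos_z_2 = 7; depth_2 = 5; height_2 = 2; pos_x_3 = 2; pos_z_3 = 10; depth_3 = 4; height_3 = 3; pos_x_4 = 1; pos_y_4 = 6; pos_z_4 = 9; width_4 = 5; depth_4 = 5; pos_x_5 = 8; pos_y_5 = 10; pos_z_5 = 2; radius_5 = 2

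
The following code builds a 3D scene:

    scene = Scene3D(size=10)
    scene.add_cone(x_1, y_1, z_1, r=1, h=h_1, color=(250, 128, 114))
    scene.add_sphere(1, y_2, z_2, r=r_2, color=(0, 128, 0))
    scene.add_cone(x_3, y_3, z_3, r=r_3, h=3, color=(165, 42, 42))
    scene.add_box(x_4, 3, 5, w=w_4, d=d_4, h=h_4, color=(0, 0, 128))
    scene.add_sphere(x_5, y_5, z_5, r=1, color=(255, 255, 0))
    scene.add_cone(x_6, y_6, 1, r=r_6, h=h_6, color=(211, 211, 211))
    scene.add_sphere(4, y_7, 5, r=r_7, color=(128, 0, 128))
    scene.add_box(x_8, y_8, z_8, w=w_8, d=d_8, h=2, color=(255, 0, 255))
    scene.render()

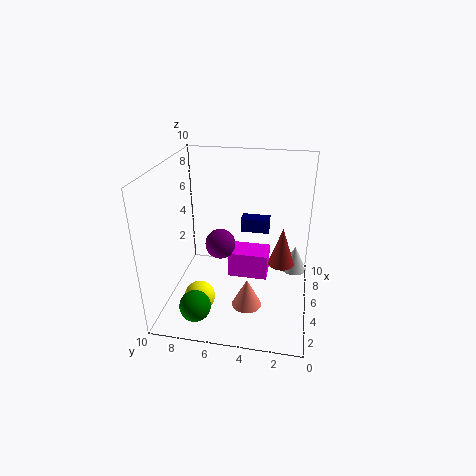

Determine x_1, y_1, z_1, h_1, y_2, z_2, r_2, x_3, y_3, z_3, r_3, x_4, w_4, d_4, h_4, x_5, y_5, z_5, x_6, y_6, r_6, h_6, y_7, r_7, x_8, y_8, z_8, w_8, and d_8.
x_1 = 3, y_1 = 4, z_1 = 1, h_1 = 2, y_2 = 7, z_2 = 2, r_2 = 1, x_3 = 7, y_3 = 2, z_3 = 2, r_3 = 1, x_4 = 6, w_4 = 1, d_4 = 2, h_4 = 1, x_5 = 2, y_5 = 7, z_5 = 2, x_6 = 8, y_6 = 1, r_6 = 1, h_6 = 2, y_7 = 6, r_7 = 1, x_8 = 6, y_8 = 3, z_8 = 1, w_8 = 2, d_8 = 3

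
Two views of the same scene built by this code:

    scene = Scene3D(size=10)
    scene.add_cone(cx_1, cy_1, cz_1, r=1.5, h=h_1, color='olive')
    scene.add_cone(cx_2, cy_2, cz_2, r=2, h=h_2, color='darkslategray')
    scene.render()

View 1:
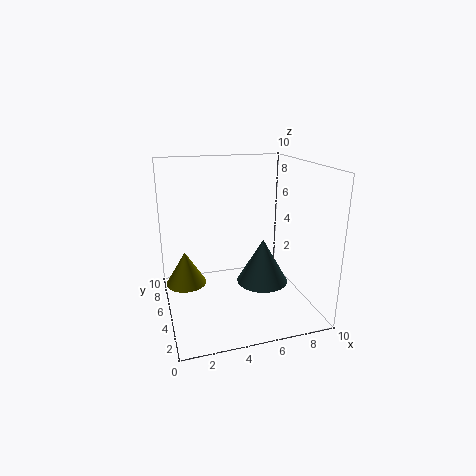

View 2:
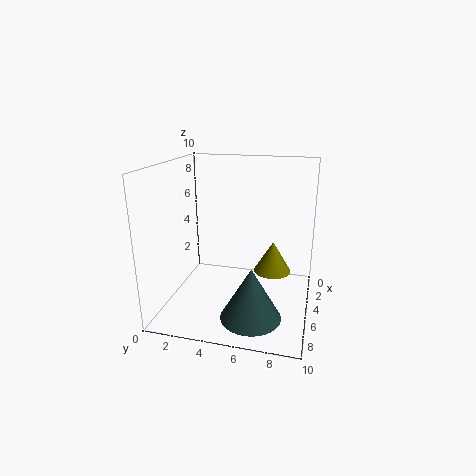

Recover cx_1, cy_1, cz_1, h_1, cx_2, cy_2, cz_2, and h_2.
cx_1 = 1.5, cy_1 = 7, cz_1 = 1, h_1 = 2.5, cx_2 = 7.5, cy_2 = 6.5, cz_2 = 0.5, h_2 = 3.5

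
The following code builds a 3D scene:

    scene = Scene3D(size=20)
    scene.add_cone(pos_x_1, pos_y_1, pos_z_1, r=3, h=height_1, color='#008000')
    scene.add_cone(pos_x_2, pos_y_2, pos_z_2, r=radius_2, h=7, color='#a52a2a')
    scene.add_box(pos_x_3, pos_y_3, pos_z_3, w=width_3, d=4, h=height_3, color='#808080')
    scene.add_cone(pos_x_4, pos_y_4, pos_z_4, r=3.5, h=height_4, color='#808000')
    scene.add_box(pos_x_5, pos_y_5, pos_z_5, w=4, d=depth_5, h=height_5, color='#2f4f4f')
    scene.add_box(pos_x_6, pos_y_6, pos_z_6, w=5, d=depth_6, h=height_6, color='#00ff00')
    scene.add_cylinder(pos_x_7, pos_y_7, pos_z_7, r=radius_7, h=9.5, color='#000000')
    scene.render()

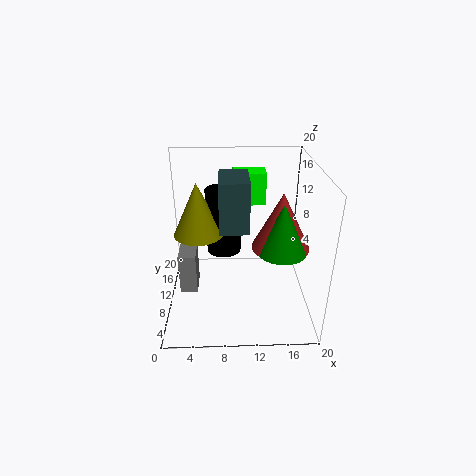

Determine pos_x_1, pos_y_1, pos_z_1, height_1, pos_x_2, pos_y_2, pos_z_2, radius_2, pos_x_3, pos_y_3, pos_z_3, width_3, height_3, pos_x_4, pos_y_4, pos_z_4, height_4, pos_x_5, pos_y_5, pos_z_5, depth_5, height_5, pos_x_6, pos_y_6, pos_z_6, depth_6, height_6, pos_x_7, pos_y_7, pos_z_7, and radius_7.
pos_x_1 = 15; pos_y_1 = 4; pos_z_1 = 11.5; height_1 = 6; pos_x_2 = 15; pos_y_2 = 5; pos_z_2 = 11.5; radius_2 = 3.5; pos_x_3 = 1.5; pos_y_3 = 9; pos_z_3 = 1.5; width_3 = 2.5; height_3 = 6; pos_x_4 = 4.5; pos_y_4 = 11.5; pos_z_4 = 10; height_4 = 7.5; pos_x_5 = 7.5; pos_y_5 = 8; pos_z_5 = 11.5; depth_5 = 6; height_5 = 7; pos_x_6 = 9.5; pos_y_6 = 16.5; pos_z_6 = 12; depth_6 = 3.5; height_6 = 5; pos_x_7 = 8; pos_y_7 = 13; pos_z_7 = 6.5; radius_7 = 2.5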